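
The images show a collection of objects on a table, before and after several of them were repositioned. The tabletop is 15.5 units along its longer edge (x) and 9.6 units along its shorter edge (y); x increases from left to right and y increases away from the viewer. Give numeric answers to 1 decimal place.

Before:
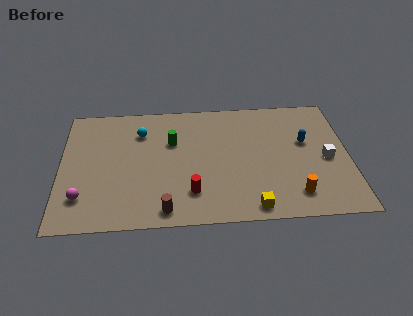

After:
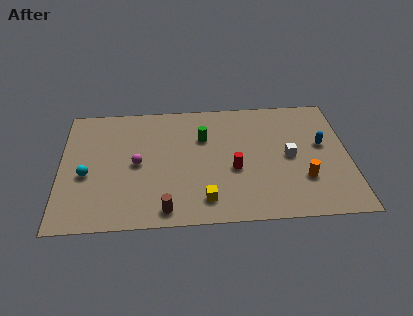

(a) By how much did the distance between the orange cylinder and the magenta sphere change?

-2.2

Before: roughly 11.3 units apart; after: 9.1. That's 2.2 units closer together.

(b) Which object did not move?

the brown cylinder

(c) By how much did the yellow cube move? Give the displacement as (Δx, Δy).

(-2.5, 0.7)

From the two frames, the yellow cube sits at roughly (10.2, 1.0) before and (7.7, 1.7) after.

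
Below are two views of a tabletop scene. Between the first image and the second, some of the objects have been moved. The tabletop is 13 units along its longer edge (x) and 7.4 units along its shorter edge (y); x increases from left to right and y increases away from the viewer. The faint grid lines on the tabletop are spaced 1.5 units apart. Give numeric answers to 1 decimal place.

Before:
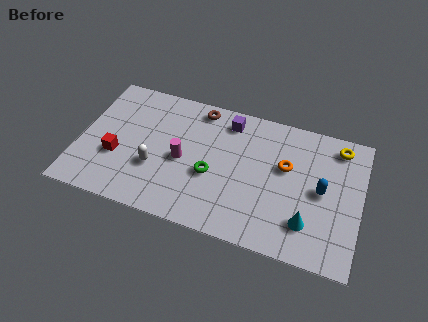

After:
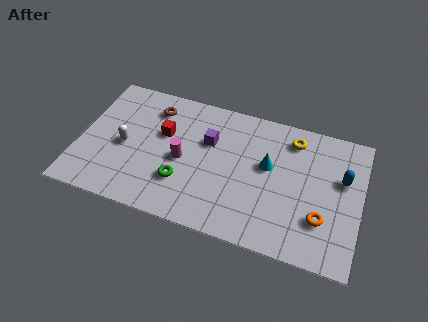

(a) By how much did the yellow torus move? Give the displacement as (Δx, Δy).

(-2.1, -0.2)

The yellow torus started near (11.8, 6.3) and ended near (9.7, 6.1).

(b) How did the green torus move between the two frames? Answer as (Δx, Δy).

(-1.3, -0.8)

The green torus started near (6.2, 3.0) and ended near (4.9, 2.2).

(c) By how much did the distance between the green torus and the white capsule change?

+0.4

Before: roughly 2.6 units apart; after: 3.0. That's 0.4 units further apart.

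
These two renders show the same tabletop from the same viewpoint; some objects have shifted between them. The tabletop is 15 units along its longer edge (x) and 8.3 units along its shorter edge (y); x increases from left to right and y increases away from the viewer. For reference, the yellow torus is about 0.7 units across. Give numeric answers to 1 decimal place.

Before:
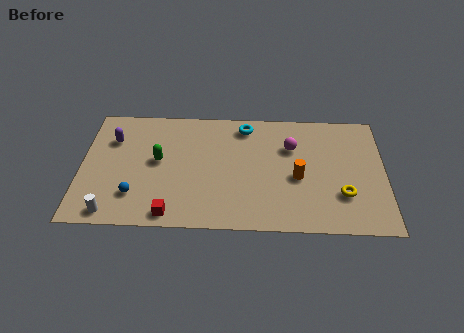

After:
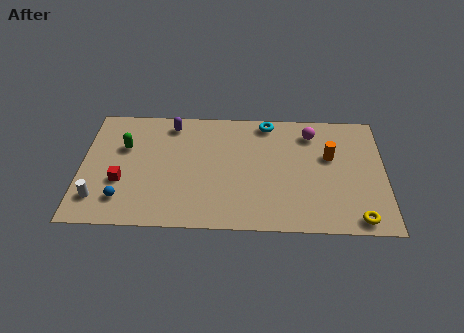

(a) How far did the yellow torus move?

1.7

The yellow torus moved from about (12.9, 2.5) to (13.6, 0.9), a distance of √(0.7² + 1.6²) ≈ 1.7.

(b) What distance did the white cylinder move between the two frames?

1.1

The white cylinder moved from about (1.6, 0.9) to (0.9, 1.8), a distance of √(0.7² + 0.9²) ≈ 1.1.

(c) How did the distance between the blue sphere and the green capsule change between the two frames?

+1.0

They were about 2.6 units apart before and 3.6 after — 1.0 units further apart.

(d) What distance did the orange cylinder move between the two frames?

2.2

The orange cylinder moved from about (10.7, 3.6) to (12.3, 5.1), a distance of √(1.6² + 1.5²) ≈ 2.2.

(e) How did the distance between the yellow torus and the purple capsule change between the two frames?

-0.8

The distance was about 11.9 in the first image and 11.1 in the second, so they moved 0.8 units closer together.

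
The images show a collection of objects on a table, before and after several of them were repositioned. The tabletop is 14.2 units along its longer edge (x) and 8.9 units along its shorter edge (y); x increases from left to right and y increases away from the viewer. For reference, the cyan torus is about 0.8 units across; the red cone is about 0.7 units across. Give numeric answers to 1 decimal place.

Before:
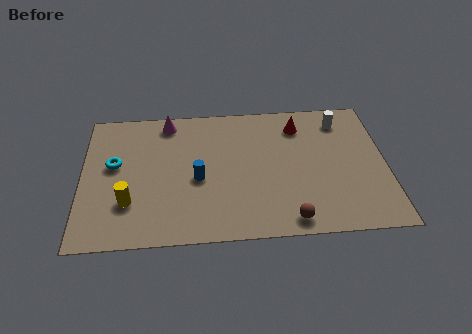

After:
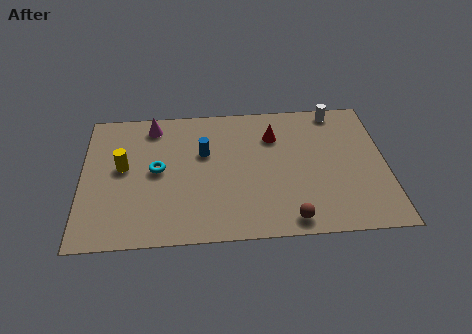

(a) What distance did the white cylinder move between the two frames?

0.7

The white cylinder moved from about (12.2, 7.3) to (12.0, 8.0), a distance of √(0.2² + 0.7²) ≈ 0.7.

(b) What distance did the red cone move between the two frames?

1.3

From (10.2, 7.1) to (9.0, 6.5), the red cone covered √(1.2² + 0.6²) ≈ 1.3 units.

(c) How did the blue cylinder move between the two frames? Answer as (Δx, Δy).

(0.3, 1.7)

The blue cylinder was at about (5.4, 3.9) and moved to about (5.7, 5.6).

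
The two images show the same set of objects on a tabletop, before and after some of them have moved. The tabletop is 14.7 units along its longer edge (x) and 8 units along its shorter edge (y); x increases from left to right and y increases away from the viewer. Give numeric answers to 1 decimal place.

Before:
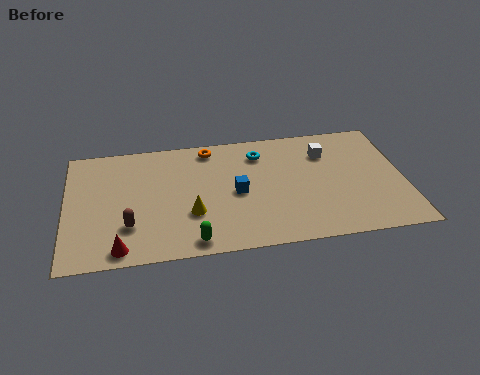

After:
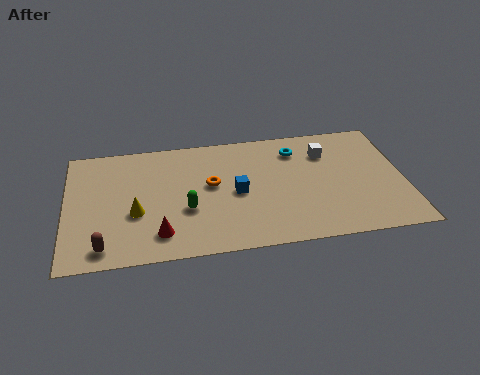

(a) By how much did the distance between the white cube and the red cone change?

-1.8

Before: roughly 10.4 units apart; after: 8.6. That's 1.8 units closer together.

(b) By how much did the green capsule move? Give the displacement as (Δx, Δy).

(-0.2, 2.1)

The green capsule started near (5.4, 0.9) and ended near (5.2, 3.0).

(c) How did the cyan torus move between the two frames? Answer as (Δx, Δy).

(1.6, 0.0)

The cyan torus was at about (8.5, 6.3) and moved to about (10.1, 6.3).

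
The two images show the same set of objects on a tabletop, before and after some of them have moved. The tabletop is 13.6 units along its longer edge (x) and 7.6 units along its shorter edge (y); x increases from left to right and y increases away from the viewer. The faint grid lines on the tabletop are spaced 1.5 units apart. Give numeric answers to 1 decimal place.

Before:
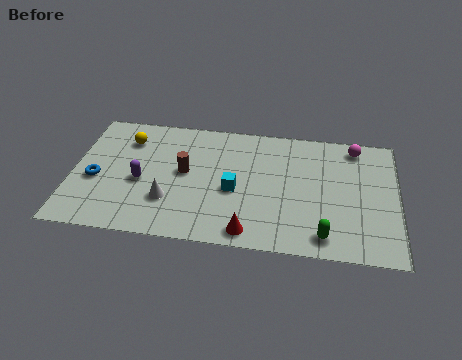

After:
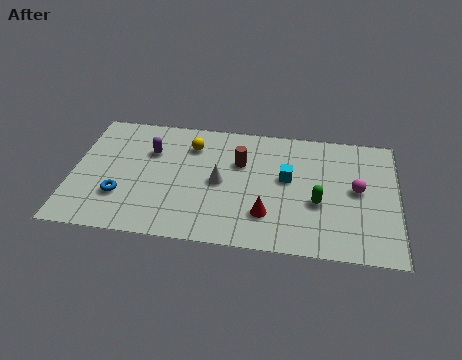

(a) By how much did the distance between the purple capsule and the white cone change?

+1.8

Before: roughly 1.6 units apart; after: 3.4. That's 1.8 units further apart.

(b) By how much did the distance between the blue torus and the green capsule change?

-1.6

Before: roughly 9.8 units apart; after: 8.2. That's 1.6 units closer together.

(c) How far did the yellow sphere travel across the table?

2.7

From (2.2, 5.8) to (4.9, 5.8), the yellow sphere covered √(2.7² + 0.0²) ≈ 2.7 units.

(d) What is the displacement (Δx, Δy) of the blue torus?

(1.1, -0.9)

The blue torus was at about (1.0, 3.2) and moved to about (2.1, 2.3).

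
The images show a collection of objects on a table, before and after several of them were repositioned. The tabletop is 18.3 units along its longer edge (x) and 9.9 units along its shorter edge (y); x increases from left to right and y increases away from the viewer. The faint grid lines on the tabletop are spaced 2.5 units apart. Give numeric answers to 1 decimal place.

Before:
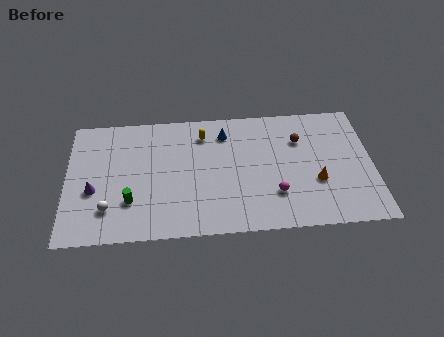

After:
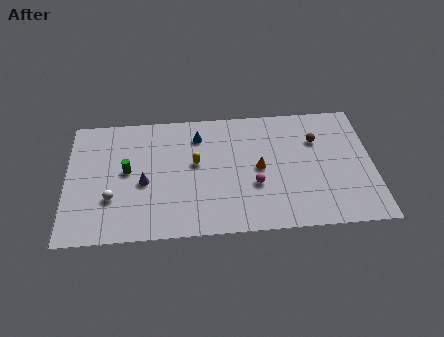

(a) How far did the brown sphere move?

1.0

From (14.0, 7.0) to (15.0, 6.9), the brown sphere covered √(1.0² + 0.1²) ≈ 1.0 units.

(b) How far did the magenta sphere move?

1.4

From (12.4, 2.8) to (11.2, 3.6), the magenta sphere covered √(1.2² + 0.8²) ≈ 1.4 units.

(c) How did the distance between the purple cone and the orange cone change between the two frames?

-6.4

The distance was about 13.3 in the first image and 6.9 in the second, so they moved 6.4 units closer together.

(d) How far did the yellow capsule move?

2.4

The yellow capsule was near (8.2, 7.9) before and (7.7, 5.6) after, so it travelled √(0.5² + 2.3²) ≈ 2.4 units.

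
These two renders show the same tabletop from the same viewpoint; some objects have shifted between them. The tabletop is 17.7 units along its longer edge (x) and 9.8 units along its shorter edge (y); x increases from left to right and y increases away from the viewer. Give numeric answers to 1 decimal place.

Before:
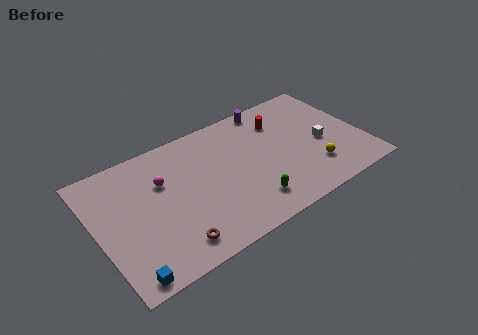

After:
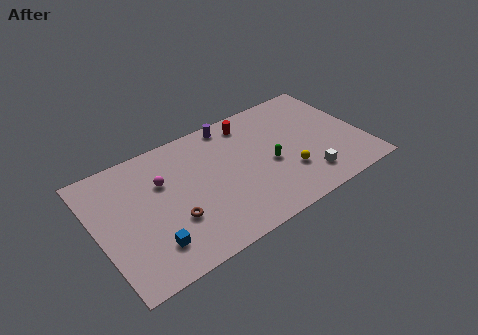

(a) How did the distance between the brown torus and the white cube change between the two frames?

-2.0

The distance was about 10.9 in the first image and 8.9 in the second, so they moved 2.0 units closer together.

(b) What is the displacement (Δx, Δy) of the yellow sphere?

(-1.7, 0.5)

The yellow sphere started near (14.1, 2.5) and ended near (12.4, 3.0).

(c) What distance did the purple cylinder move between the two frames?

2.7

From (12.2, 8.9) to (9.5, 8.8), the purple cylinder covered √(2.7² + 0.1²) ≈ 2.7 units.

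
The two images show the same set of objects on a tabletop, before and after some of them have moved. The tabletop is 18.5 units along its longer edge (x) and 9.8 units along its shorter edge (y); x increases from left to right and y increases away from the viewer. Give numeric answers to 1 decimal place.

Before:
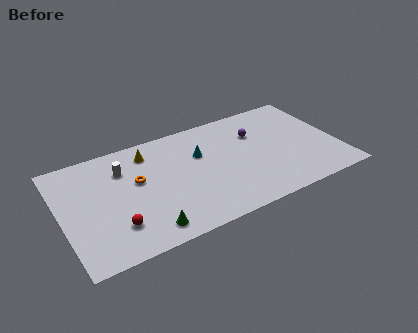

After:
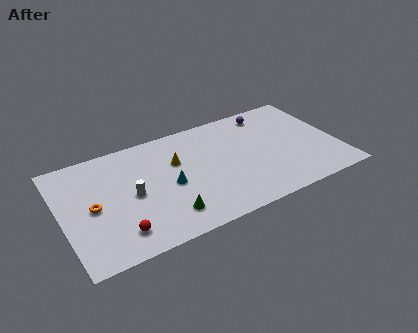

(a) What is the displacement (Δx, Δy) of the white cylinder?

(0.3, -2.5)

The white cylinder was at about (4.3, 7.2) and moved to about (4.6, 4.7).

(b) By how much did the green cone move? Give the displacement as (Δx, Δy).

(1.4, 0.6)

The green cone started near (5.2, 1.4) and ended near (6.6, 2.0).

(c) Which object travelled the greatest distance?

the orange torus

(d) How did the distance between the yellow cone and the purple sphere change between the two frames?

-0.4

The distance was about 7.3 in the first image and 6.9 in the second, so they moved 0.4 units closer together.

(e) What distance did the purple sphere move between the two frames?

1.9

The purple sphere was near (13.3, 6.8) before and (14.4, 8.4) after, so it travelled √(1.1² + 1.6²) ≈ 1.9 units.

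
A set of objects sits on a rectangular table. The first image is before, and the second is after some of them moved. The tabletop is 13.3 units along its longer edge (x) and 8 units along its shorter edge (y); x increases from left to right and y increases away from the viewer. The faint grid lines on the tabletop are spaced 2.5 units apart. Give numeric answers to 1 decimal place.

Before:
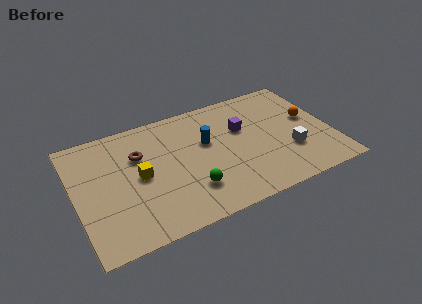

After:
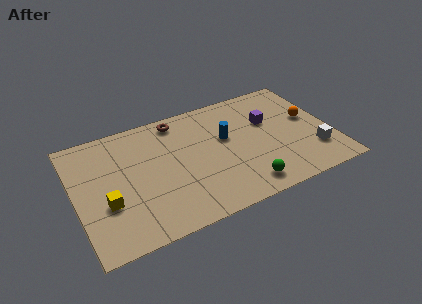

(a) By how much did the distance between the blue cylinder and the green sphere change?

+0.6

They were about 3.0 units apart before and 3.6 after — 0.6 units further apart.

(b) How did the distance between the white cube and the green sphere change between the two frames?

-1.4

Before: roughly 5.3 units apart; after: 3.9. That's 1.4 units closer together.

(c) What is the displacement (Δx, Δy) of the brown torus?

(2.2, 1.6)

The brown torus was at about (3.4, 5.4) and moved to about (5.6, 7.0).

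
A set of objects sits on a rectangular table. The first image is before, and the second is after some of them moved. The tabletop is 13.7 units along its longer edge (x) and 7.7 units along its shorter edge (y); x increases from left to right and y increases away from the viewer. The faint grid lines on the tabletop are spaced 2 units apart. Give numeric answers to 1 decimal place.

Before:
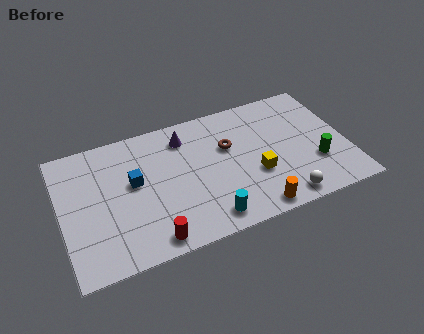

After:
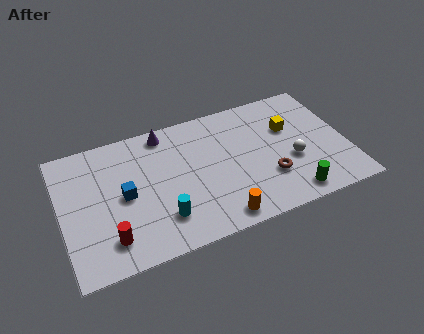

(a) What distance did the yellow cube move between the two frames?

2.9

The yellow cube moved from about (9.2, 2.8) to (11.1, 5.0), a distance of √(1.9² + 2.2²) ≈ 2.9.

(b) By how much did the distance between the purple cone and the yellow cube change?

+1.6

They were about 4.6 units apart before and 6.2 after — 1.6 units further apart.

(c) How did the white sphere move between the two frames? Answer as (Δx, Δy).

(0.7, 2.1)

From the two frames, the white sphere sits at roughly (10.3, 0.9) before and (11.0, 3.0) after.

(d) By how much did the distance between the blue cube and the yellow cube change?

+2.3

They were about 5.9 units apart before and 8.2 after — 2.3 units further apart.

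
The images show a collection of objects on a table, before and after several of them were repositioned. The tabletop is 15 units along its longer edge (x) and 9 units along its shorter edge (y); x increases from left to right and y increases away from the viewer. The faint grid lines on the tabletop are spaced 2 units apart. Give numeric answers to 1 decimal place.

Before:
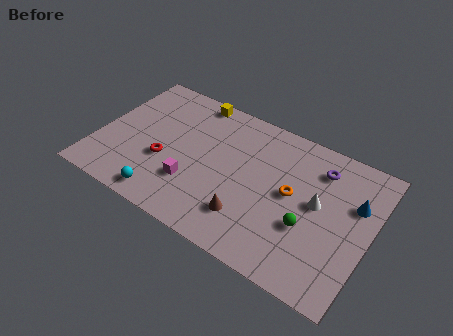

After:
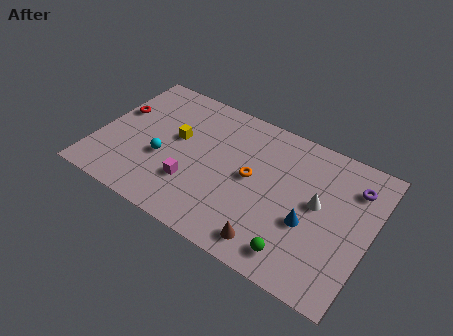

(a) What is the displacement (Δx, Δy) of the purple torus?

(1.9, -0.2)

From the two frames, the purple torus sits at roughly (11.9, 7.1) before and (13.8, 6.9) after.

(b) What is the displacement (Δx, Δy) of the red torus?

(-3.0, 2.1)

The red torus was at about (3.8, 3.4) and moved to about (0.8, 5.5).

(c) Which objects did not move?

the magenta cube and the white cone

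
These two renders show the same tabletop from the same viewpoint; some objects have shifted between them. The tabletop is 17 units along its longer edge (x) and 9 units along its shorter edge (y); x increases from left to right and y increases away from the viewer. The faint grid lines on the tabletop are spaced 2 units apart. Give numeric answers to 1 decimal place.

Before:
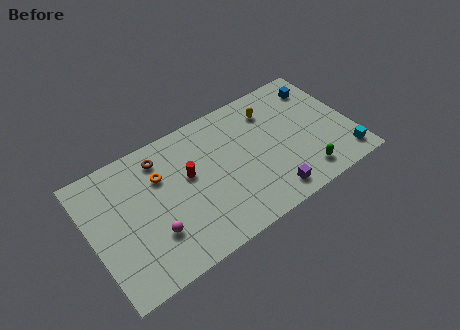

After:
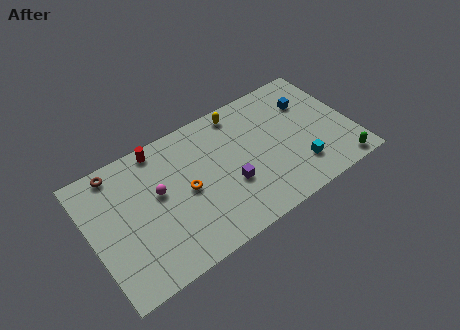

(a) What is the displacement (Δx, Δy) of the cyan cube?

(-2.9, 0.8)

From the two frames, the cyan cube sits at roughly (16.1, 1.4) before and (13.2, 2.2) after.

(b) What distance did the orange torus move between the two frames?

2.3

The orange torus was near (4.7, 6.2) before and (6.1, 4.4) after, so it travelled √(1.4² + 1.8²) ≈ 2.3 units.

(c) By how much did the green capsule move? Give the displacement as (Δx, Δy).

(2.3, -0.6)

From the two frames, the green capsule sits at roughly (13.4, 1.5) before and (15.7, 0.9) after.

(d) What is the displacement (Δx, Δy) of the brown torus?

(-2.8, 0.6)

The brown torus was at about (4.9, 7.4) and moved to about (2.1, 8.0).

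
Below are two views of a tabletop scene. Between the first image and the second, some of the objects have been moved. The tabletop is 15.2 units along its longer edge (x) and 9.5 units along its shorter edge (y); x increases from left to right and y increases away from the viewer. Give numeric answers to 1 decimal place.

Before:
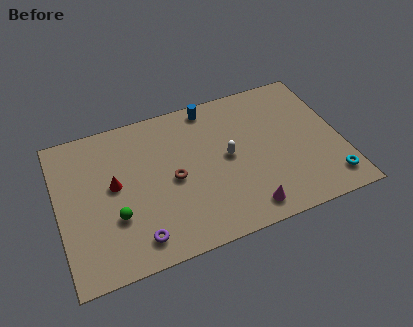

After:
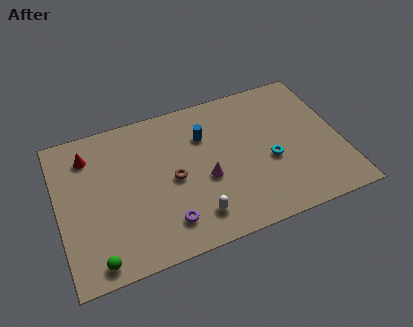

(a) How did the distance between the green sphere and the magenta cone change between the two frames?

-0.3

They were about 7.1 units apart before and 6.8 after — 0.3 units closer together.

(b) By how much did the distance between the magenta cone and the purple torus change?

-2.8

They were about 5.8 units apart before and 3.0 after — 2.8 units closer together.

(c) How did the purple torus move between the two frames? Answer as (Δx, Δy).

(1.6, 0.4)

From the two frames, the purple torus sits at roughly (3.9, 1.5) before and (5.5, 1.9) after.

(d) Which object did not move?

the brown torus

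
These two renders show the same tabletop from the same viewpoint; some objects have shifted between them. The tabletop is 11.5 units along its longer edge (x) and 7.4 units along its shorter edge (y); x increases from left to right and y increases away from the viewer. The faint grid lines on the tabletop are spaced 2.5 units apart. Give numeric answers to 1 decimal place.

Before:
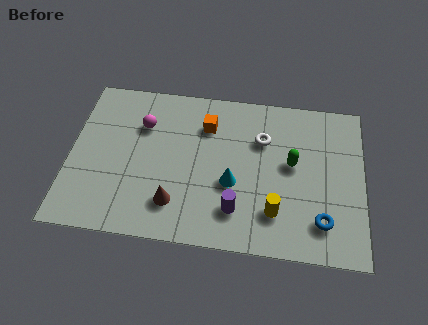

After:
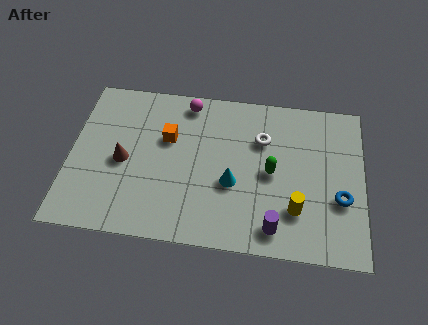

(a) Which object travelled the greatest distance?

the brown cone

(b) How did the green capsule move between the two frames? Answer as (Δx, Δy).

(-0.8, -0.5)

The green capsule started near (8.7, 4.1) and ended near (7.9, 3.6).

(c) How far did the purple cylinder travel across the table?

1.6

From (6.6, 1.7) to (8.1, 1.1), the purple cylinder covered √(1.5² + 0.6²) ≈ 1.6 units.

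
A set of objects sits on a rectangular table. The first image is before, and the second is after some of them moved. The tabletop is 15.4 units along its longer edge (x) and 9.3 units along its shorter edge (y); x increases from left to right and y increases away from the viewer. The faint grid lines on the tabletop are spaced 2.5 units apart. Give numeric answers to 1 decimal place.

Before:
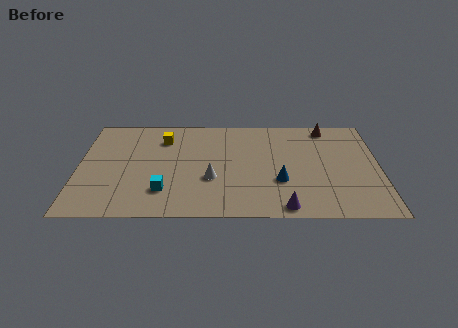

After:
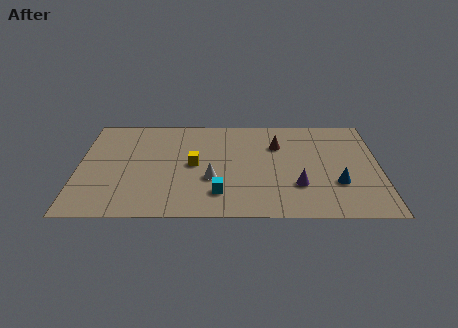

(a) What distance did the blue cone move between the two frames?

2.9

From (10.3, 3.2) to (13.2, 3.0), the blue cone covered √(2.9² + 0.2²) ≈ 2.9 units.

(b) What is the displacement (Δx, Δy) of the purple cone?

(0.7, 1.9)

The purple cone started near (10.5, 0.9) and ended near (11.2, 2.8).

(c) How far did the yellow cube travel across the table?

2.9

From (4.3, 7.1) to (5.9, 4.7), the yellow cube covered √(1.6² + 2.4²) ≈ 2.9 units.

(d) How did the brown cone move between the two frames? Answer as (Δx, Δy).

(-2.6, -1.7)

The brown cone was at about (12.8, 8.2) and moved to about (10.2, 6.5).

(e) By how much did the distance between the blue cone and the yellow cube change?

+0.3

They were about 7.2 units apart before and 7.5 after — 0.3 units further apart.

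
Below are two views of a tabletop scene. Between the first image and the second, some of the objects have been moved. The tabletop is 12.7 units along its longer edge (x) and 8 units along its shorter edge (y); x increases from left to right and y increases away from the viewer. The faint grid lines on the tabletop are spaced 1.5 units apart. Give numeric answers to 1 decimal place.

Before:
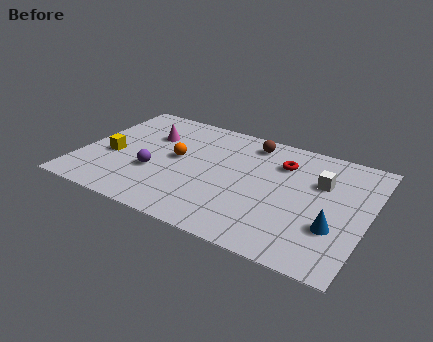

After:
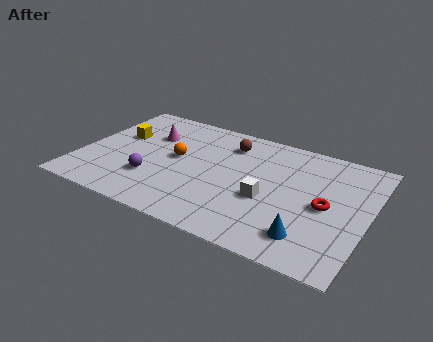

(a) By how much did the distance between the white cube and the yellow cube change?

-2.2

Before: roughly 9.3 units apart; after: 7.1. That's 2.2 units closer together.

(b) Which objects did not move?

the magenta cone and the orange sphere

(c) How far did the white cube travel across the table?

3.0

From (10.5, 5.3) to (8.4, 3.2), the white cube covered √(2.1² + 2.1²) ≈ 3.0 units.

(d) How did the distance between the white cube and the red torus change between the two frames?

+0.7

They were about 1.9 units apart before and 2.6 after — 0.7 units further apart.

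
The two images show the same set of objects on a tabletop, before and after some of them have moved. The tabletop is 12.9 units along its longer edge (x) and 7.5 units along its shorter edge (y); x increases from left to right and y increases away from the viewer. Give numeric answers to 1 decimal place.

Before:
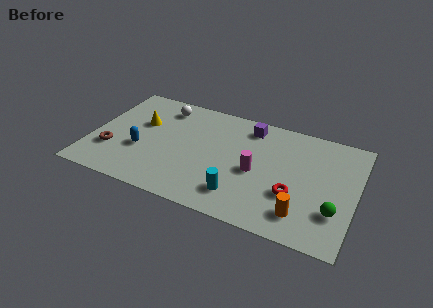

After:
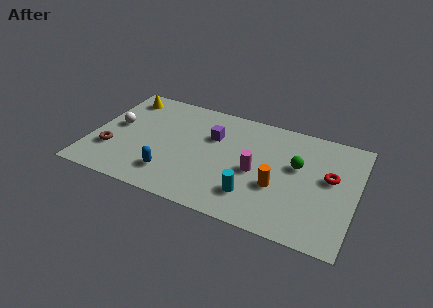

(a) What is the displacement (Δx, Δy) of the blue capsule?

(1.6, -1.1)

The blue capsule started near (2.5, 2.8) and ended near (4.1, 1.7).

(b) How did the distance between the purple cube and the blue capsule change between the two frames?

-2.4

They were about 6.1 units apart before and 3.7 after — 2.4 units closer together.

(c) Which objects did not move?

the magenta cylinder and the brown torus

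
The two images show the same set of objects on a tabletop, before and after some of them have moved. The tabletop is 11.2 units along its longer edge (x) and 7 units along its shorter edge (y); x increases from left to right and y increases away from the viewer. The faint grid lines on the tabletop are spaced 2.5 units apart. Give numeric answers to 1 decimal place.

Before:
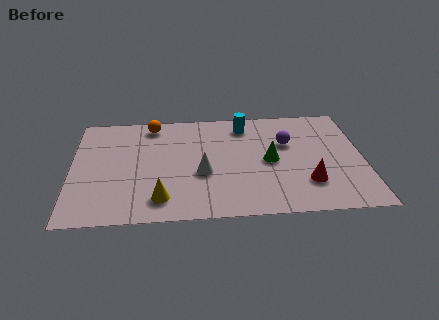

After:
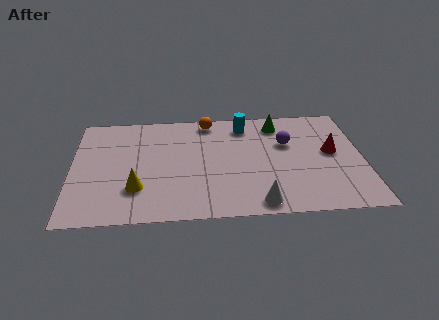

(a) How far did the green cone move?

2.4

The green cone moved from about (7.6, 3.4) to (8.0, 5.8), a distance of √(0.4² + 2.4²) ≈ 2.4.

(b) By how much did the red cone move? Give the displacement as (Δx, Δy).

(1.0, 1.9)

The red cone was at about (9.0, 1.9) and moved to about (10.0, 3.8).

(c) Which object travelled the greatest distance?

the white cone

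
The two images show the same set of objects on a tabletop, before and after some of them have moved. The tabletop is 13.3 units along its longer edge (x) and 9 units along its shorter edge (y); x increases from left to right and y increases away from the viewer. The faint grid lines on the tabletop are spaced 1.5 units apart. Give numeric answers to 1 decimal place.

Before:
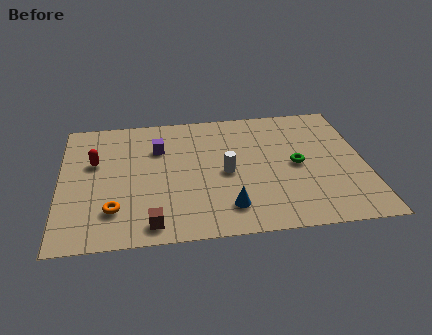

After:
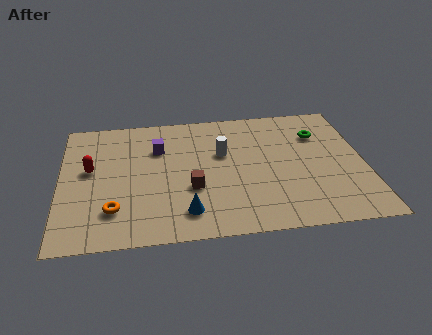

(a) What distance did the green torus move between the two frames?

2.4

The green torus moved from about (10.3, 4.4) to (11.4, 6.5), a distance of √(1.1² + 2.1²) ≈ 2.4.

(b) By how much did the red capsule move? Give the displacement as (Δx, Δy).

(-0.2, -0.5)

From the two frames, the red capsule sits at roughly (1.5, 5.6) before and (1.3, 5.1) after.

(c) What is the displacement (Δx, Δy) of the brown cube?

(1.8, 2.2)

From the two frames, the brown cube sits at roughly (3.9, 1.1) before and (5.7, 3.3) after.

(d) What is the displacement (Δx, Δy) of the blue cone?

(-1.8, -0.1)

From the two frames, the blue cone sits at roughly (7.2, 1.8) before and (5.4, 1.7) after.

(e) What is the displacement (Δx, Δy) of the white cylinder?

(-0.1, 1.4)

From the two frames, the white cylinder sits at roughly (7.2, 4.2) before and (7.1, 5.6) after.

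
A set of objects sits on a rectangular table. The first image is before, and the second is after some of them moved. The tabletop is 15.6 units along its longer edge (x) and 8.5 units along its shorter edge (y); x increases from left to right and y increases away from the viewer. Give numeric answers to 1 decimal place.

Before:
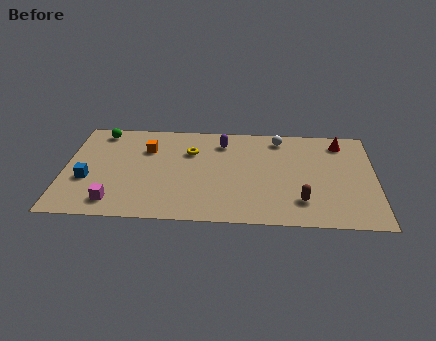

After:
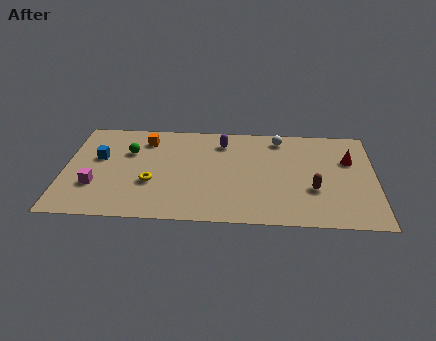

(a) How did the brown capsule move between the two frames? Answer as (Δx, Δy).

(0.6, 1.0)

The brown capsule started near (11.9, 2.0) and ended near (12.5, 3.0).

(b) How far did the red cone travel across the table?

1.6

The red cone was near (13.9, 7.1) before and (14.3, 5.6) after, so it travelled √(0.4² + 1.5²) ≈ 1.6 units.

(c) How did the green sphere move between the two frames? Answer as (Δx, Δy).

(1.5, -1.7)

From the two frames, the green sphere sits at roughly (1.7, 7.4) before and (3.2, 5.7) after.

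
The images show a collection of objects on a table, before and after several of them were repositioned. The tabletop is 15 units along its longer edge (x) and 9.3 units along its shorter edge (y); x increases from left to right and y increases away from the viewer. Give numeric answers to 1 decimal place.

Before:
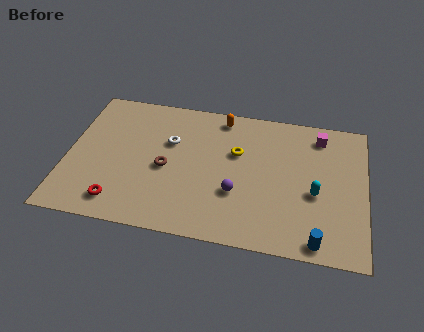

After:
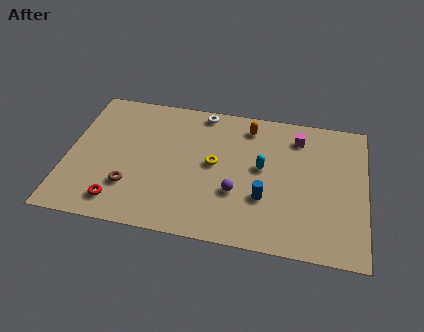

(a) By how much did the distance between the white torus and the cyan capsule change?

-3.1

Before: roughly 7.7 units apart; after: 4.6. That's 3.1 units closer together.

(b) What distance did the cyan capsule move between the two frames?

3.0

From (12.5, 3.9) to (9.8, 5.1), the cyan capsule covered √(2.7² + 1.2²) ≈ 3.0 units.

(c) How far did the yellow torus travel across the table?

1.5

The yellow torus moved from about (8.5, 5.9) to (7.4, 4.9), a distance of √(1.1² + 1.0²) ≈ 1.5.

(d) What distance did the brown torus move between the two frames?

2.3

The brown torus moved from about (5.0, 4.2) to (3.3, 2.6), a distance of √(1.7² + 1.6²) ≈ 2.3.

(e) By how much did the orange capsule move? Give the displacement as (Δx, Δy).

(1.4, -0.4)

The orange capsule started near (7.6, 8.2) and ended near (9.0, 7.8).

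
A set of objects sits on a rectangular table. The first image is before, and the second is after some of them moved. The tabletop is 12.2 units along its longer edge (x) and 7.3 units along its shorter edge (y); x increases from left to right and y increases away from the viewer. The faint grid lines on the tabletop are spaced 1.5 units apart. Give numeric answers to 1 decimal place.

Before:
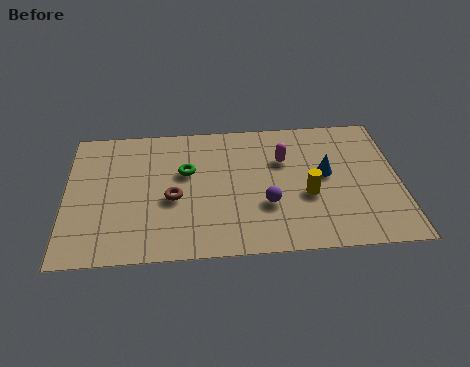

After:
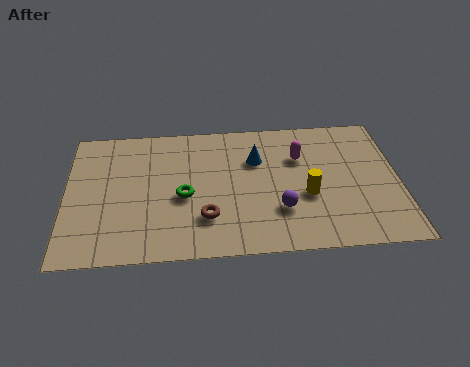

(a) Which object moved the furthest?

the blue cone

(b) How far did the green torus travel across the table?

1.3

The green torus was near (4.4, 4.5) before and (4.3, 3.2) after, so it travelled √(0.1² + 1.3²) ≈ 1.3 units.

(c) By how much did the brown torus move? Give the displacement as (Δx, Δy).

(1.2, -1.1)

The brown torus was at about (3.9, 3.1) and moved to about (5.1, 2.0).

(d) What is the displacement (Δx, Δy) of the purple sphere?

(0.5, -0.3)

The purple sphere was at about (7.3, 2.5) and moved to about (7.8, 2.2).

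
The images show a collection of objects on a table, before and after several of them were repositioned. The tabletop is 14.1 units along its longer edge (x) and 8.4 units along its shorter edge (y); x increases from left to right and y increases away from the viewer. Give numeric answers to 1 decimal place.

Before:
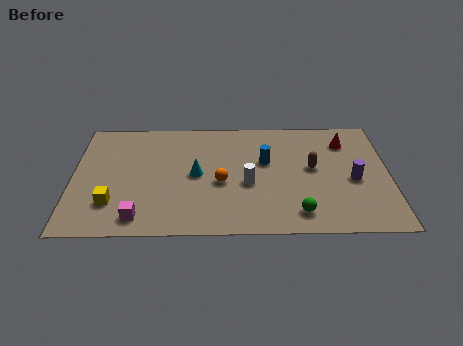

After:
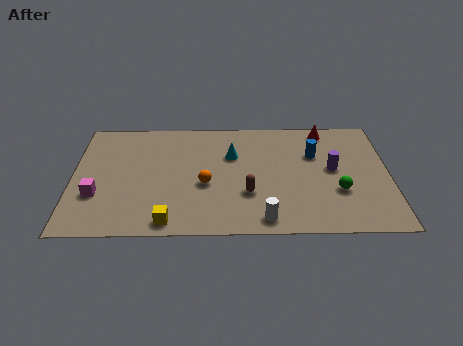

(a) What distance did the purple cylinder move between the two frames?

1.2

From (12.5, 3.7) to (11.6, 4.5), the purple cylinder covered √(0.9² + 0.8²) ≈ 1.2 units.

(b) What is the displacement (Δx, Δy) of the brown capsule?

(-2.9, -1.8)

From the two frames, the brown capsule sits at roughly (10.7, 4.6) before and (7.8, 2.8) after.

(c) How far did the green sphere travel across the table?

2.3

The green sphere moved from about (10.0, 1.4) to (11.8, 2.9), a distance of √(1.8² + 1.5²) ≈ 2.3.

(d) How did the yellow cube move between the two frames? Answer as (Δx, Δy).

(2.5, -1.3)

The yellow cube started near (1.8, 2.2) and ended near (4.3, 0.9).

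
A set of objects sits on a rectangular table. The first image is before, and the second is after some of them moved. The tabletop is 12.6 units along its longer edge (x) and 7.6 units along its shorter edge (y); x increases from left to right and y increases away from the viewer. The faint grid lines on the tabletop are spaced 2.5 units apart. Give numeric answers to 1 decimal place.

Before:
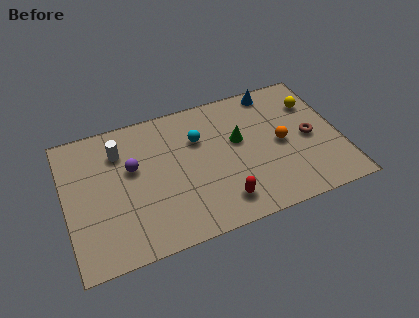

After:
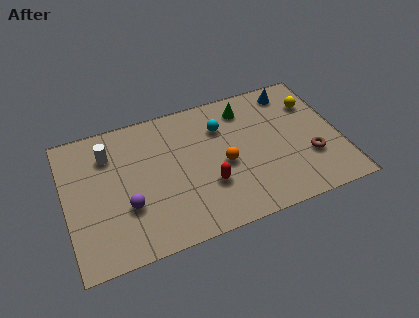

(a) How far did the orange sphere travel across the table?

2.7

The orange sphere moved from about (9.9, 3.7) to (7.2, 3.4), a distance of √(2.7² + 0.3²) ≈ 2.7.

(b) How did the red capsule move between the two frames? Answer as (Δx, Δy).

(-0.5, 1.1)

The red capsule started near (6.9, 1.4) and ended near (6.4, 2.5).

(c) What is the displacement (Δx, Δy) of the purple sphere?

(-0.4, -2.0)

The purple sphere was at about (3.1, 4.6) and moved to about (2.7, 2.6).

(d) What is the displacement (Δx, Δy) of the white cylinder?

(-0.5, 0.0)

From the two frames, the white cylinder sits at roughly (2.6, 5.7) before and (2.1, 5.7) after.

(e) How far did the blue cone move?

0.9

The blue cone moved from about (9.9, 6.8) to (10.7, 6.5), a distance of √(0.8² + 0.3²) ≈ 0.9.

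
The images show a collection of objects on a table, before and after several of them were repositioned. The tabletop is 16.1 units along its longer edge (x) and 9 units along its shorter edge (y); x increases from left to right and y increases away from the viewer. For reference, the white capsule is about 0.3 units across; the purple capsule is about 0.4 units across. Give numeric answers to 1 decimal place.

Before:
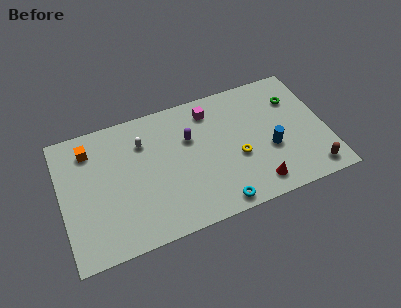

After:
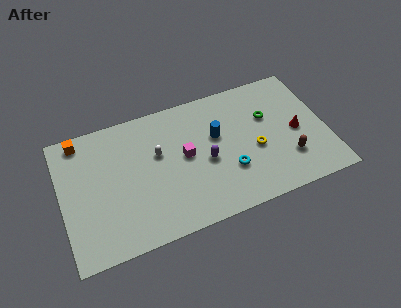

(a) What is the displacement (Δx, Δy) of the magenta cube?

(-1.8, -2.6)

The magenta cube was at about (9.3, 7.4) and moved to about (7.5, 4.8).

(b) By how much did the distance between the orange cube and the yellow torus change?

+1.7

They were about 9.4 units apart before and 11.1 after — 1.7 units further apart.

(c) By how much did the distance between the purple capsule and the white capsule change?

+0.3

They were about 2.9 units apart before and 3.2 after — 0.3 units further apart.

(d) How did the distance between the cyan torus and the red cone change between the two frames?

+2.0

The distance was about 2.5 in the first image and 4.5 in the second, so they moved 2.0 units further apart.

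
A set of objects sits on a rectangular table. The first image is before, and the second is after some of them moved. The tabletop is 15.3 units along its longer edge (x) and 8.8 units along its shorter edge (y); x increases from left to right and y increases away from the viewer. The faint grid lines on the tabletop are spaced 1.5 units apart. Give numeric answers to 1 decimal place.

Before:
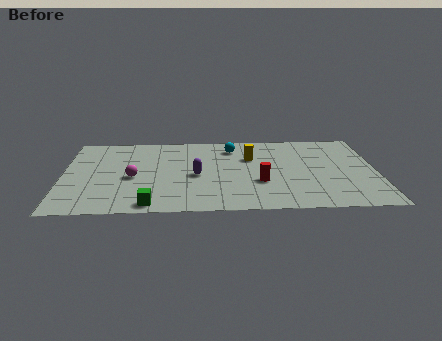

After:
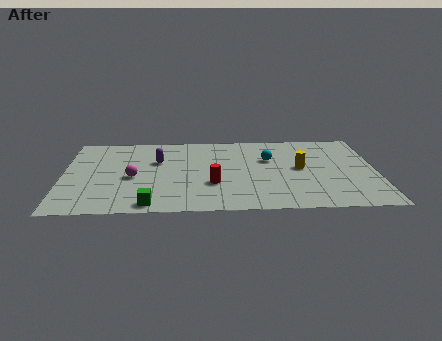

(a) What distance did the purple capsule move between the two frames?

2.5

From (6.5, 4.0) to (4.6, 5.7), the purple capsule covered √(1.9² + 1.7²) ≈ 2.5 units.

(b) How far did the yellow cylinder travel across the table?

2.7

The yellow cylinder was near (9.2, 5.9) before and (11.6, 4.6) after, so it travelled √(2.4² + 1.3²) ≈ 2.7 units.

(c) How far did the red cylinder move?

2.3

The red cylinder was near (9.6, 3.1) before and (7.3, 3.0) after, so it travelled √(2.3² + 0.1²) ≈ 2.3 units.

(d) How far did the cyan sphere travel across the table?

2.3

The cyan sphere moved from about (8.3, 7.1) to (10.1, 5.7), a distance of √(1.8² + 1.4²) ≈ 2.3.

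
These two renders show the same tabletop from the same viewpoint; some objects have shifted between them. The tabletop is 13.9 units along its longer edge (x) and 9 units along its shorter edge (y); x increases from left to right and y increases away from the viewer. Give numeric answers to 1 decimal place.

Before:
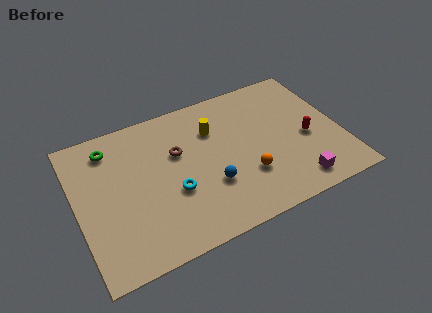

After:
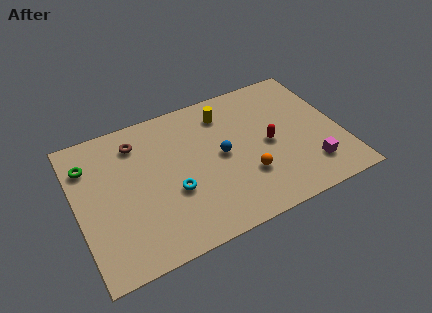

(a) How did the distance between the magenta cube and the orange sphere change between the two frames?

+0.6

Before: roughly 2.8 units apart; after: 3.4. That's 0.6 units further apart.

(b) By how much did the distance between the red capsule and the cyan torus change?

-1.9

The distance was about 7.2 in the first image and 5.3 in the second, so they moved 1.9 units closer together.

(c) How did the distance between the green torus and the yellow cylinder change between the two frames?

+1.8

They were about 5.5 units apart before and 7.3 after — 1.8 units further apart.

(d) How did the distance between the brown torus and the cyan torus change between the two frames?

+1.7

The distance was about 2.4 in the first image and 4.1 in the second, so they moved 1.7 units further apart.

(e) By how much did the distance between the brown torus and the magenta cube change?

+2.8

They were about 7.2 units apart before and 10.0 after — 2.8 units further apart.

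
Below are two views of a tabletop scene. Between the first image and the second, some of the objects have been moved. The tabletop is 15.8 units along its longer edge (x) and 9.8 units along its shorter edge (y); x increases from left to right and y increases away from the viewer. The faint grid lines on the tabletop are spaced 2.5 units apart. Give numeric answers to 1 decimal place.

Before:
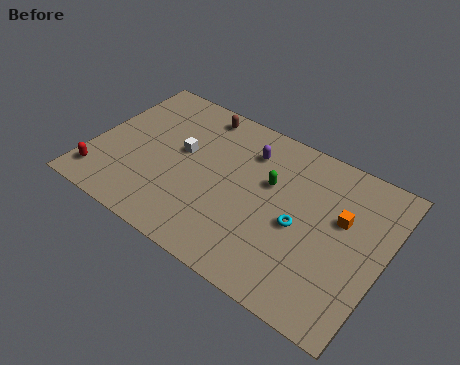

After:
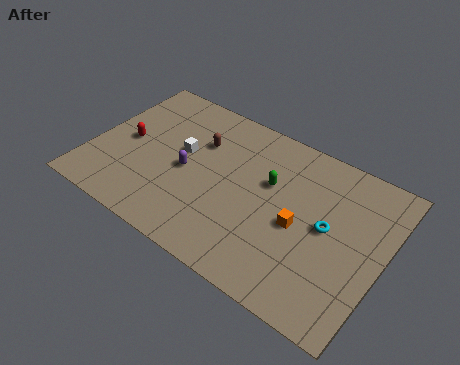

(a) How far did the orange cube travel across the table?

2.6

The orange cube was near (13.4, 6.0) before and (11.4, 4.4) after, so it travelled √(2.0² + 1.6²) ≈ 2.6 units.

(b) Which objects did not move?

the green capsule and the white cube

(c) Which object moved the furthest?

the purple capsule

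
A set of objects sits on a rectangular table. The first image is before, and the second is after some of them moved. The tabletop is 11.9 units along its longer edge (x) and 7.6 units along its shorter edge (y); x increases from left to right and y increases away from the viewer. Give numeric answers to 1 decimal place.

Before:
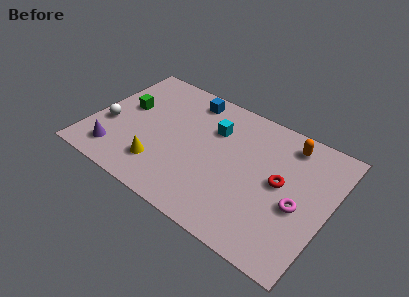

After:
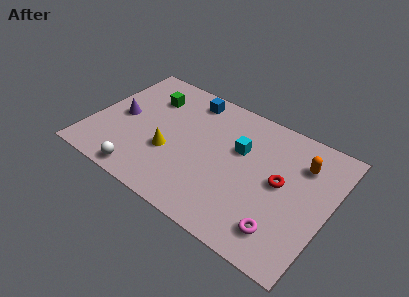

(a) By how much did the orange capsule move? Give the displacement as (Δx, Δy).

(0.8, -0.8)

The orange capsule started near (9.5, 6.4) and ended near (10.3, 5.6).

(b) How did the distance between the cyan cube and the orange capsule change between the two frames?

-0.7

The distance was about 3.8 in the first image and 3.1 in the second, so they moved 0.7 units closer together.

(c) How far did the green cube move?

1.6

The green cube was near (1.5, 4.4) before and (2.5, 5.6) after, so it travelled √(1.0² + 1.2²) ≈ 1.6 units.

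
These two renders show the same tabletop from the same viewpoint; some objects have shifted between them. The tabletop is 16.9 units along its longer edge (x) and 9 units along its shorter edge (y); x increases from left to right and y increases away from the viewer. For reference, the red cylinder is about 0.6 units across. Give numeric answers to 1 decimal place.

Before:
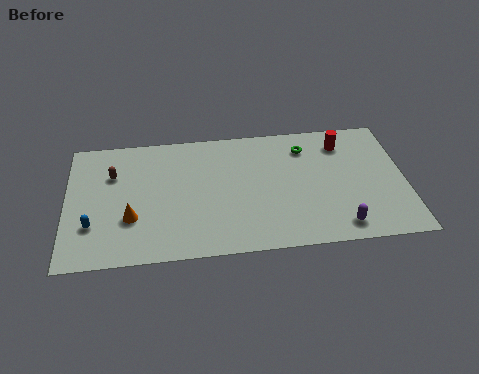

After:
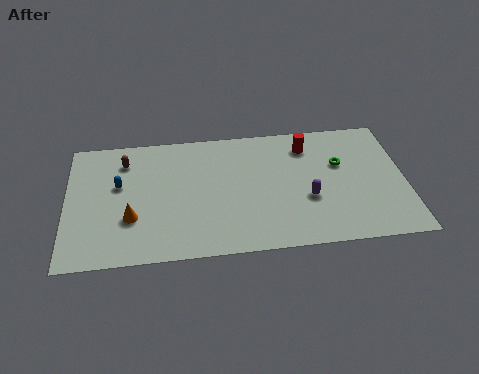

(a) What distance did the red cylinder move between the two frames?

1.8

The red cylinder moved from about (13.9, 7.2) to (12.1, 7.2), a distance of √(1.8² + 0.0²) ≈ 1.8.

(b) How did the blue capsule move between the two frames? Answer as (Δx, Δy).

(1.3, 2.7)

From the two frames, the blue capsule sits at roughly (1.3, 2.7) before and (2.6, 5.4) after.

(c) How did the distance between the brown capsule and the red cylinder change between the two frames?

-2.4

Before: roughly 11.6 units apart; after: 9.2. That's 2.4 units closer together.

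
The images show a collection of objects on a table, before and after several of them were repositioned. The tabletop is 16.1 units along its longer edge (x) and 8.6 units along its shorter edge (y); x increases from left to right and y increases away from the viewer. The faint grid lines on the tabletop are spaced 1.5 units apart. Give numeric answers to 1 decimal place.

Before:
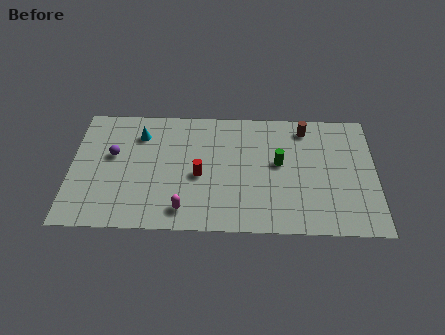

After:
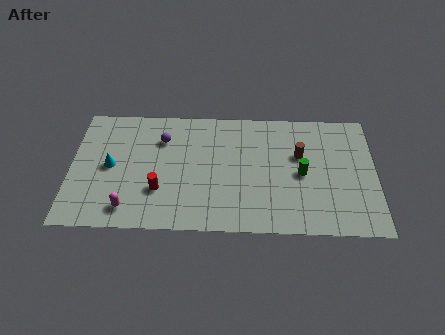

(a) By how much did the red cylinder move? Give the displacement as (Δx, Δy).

(-2.1, -1.1)

From the two frames, the red cylinder sits at roughly (6.8, 3.8) before and (4.7, 2.7) after.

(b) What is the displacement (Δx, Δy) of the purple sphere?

(2.6, 1.2)

From the two frames, the purple sphere sits at roughly (2.2, 5.1) before and (4.8, 6.3) after.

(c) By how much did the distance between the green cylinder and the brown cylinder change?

-1.6

Before: roughly 2.9 units apart; after: 1.3. That's 1.6 units closer together.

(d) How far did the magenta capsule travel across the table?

2.9

The magenta capsule moved from about (6.0, 1.4) to (3.1, 1.4), a distance of √(2.9² + 0.0²) ≈ 2.9.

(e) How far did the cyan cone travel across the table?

2.7

The cyan cone was near (3.6, 6.6) before and (2.1, 4.3) after, so it travelled √(1.5² + 2.3²) ≈ 2.7 units.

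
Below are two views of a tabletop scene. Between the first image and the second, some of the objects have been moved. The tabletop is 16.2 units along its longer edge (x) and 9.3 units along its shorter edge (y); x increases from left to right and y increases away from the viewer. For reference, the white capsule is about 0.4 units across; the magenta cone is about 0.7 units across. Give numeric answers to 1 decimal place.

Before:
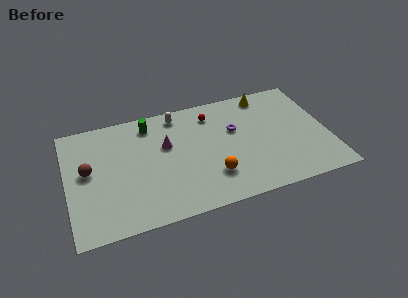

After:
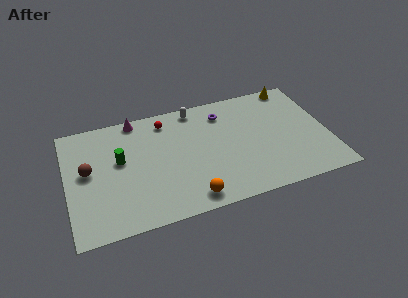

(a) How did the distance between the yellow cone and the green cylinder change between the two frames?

+4.2

They were about 7.4 units apart before and 11.6 after — 4.2 units further apart.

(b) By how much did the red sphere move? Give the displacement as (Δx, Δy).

(-2.9, 0.3)

The red sphere started near (9.2, 7.5) and ended near (6.3, 7.8).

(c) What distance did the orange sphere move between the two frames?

2.0

From (8.8, 2.5) to (7.3, 1.2), the orange sphere covered √(1.5² + 1.3²) ≈ 2.0 units.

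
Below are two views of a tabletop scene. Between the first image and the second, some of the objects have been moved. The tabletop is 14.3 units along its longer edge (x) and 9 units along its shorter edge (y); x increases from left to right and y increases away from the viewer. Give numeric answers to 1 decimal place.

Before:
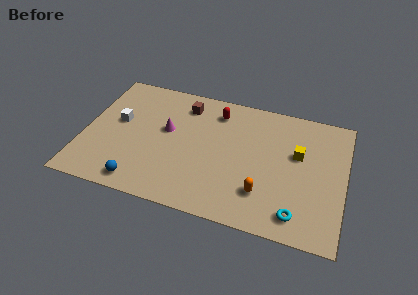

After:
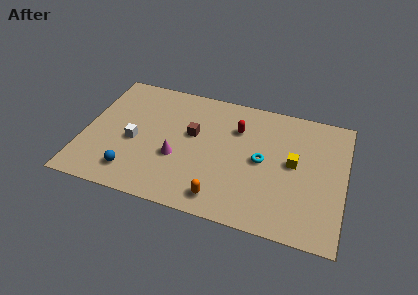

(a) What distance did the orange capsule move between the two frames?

2.4

The orange capsule was near (10.0, 2.3) before and (7.8, 1.3) after, so it travelled √(2.2² + 1.0²) ≈ 2.4 units.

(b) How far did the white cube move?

1.6

The white cube moved from about (1.8, 5.1) to (2.8, 3.9), a distance of √(1.0² + 1.2²) ≈ 1.6.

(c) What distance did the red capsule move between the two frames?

1.5

From (7.1, 7.3) to (8.3, 6.4), the red capsule covered √(1.2² + 0.9²) ≈ 1.5 units.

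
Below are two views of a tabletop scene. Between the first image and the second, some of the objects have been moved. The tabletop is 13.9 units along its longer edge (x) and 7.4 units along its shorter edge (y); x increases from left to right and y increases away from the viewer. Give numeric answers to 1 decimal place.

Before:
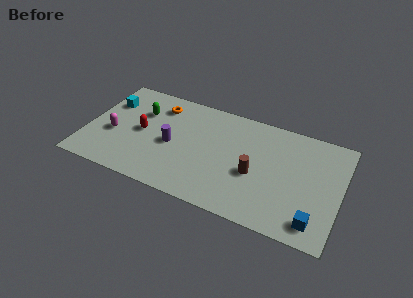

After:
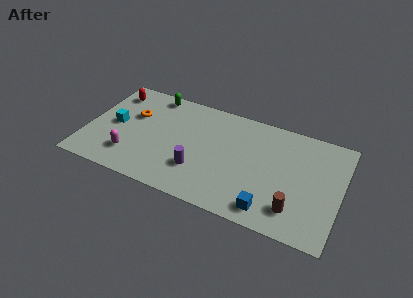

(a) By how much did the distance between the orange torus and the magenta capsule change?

-0.7

Before: roughly 3.6 units apart; after: 2.9. That's 0.7 units closer together.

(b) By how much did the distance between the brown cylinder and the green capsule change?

+2.9

They were about 6.8 units apart before and 9.7 after — 2.9 units further apart.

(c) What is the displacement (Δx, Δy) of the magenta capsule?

(1.1, -1.2)

The magenta capsule was at about (1.5, 3.0) and moved to about (2.6, 1.8).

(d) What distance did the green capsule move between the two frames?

1.6

The green capsule moved from about (2.8, 5.1) to (3.3, 6.6), a distance of √(0.5² + 1.5²) ≈ 1.6.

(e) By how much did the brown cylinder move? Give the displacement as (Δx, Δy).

(2.3, -1.5)

The brown cylinder started near (9.3, 3.1) and ended near (11.6, 1.6).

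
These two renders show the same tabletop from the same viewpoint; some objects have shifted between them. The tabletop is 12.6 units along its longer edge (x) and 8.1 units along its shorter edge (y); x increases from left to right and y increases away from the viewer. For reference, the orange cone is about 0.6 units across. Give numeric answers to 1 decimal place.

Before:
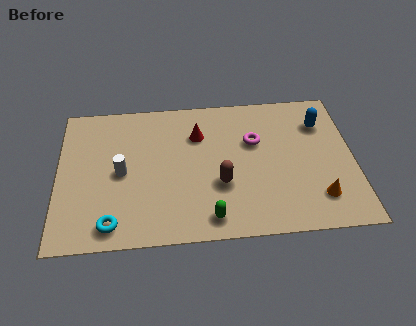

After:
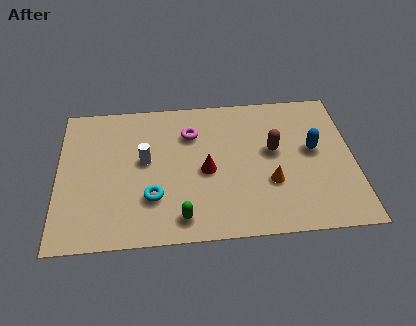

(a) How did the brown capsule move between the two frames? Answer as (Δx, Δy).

(2.3, 1.7)

From the two frames, the brown capsule sits at roughly (6.9, 2.9) before and (9.2, 4.6) after.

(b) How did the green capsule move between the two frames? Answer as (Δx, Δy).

(-1.2, 0.1)

The green capsule was at about (6.4, 1.1) and moved to about (5.2, 1.2).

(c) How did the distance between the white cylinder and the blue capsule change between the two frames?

-1.7

They were about 8.9 units apart before and 7.2 after — 1.7 units closer together.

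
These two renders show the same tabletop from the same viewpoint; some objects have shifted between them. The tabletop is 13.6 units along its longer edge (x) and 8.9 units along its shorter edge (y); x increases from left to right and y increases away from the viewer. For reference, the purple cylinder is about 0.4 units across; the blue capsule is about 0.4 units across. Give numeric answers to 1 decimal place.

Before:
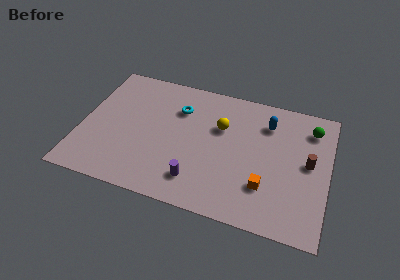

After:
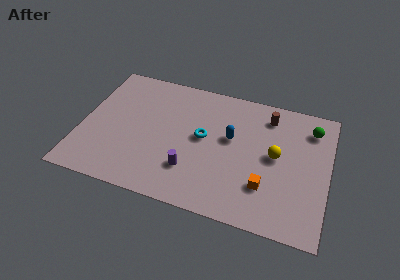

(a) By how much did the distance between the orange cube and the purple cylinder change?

+0.3

They were about 3.8 units apart before and 4.1 after — 0.3 units further apart.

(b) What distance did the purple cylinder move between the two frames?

0.7

The purple cylinder was near (6.6, 1.8) before and (6.2, 2.4) after, so it travelled √(0.4² + 0.6²) ≈ 0.7 units.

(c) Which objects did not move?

the green sphere and the orange cube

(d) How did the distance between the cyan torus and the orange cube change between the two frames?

-2.1

Before: roughly 6.4 units apart; after: 4.3. That's 2.1 units closer together.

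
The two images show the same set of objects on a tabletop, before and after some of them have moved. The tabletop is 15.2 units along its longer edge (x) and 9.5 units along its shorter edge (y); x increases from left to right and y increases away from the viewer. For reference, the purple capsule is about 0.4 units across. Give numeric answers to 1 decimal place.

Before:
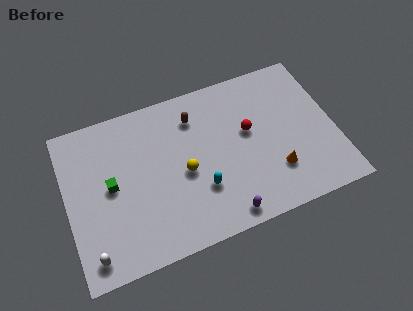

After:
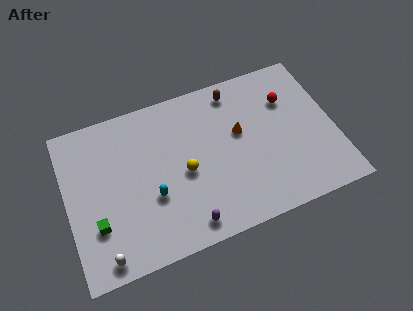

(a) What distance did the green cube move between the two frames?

2.2

The green cube moved from about (2.5, 4.9) to (1.5, 2.9), a distance of √(1.0² + 2.0²) ≈ 2.2.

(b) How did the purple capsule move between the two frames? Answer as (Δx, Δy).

(-2.1, 0.2)

The purple capsule started near (8.5, 1.0) and ended near (6.4, 1.2).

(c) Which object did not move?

the yellow sphere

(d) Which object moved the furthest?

the orange cone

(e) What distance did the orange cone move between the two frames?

3.4

The orange cone moved from about (11.6, 2.6) to (9.9, 5.6), a distance of √(1.7² + 3.0²) ≈ 3.4.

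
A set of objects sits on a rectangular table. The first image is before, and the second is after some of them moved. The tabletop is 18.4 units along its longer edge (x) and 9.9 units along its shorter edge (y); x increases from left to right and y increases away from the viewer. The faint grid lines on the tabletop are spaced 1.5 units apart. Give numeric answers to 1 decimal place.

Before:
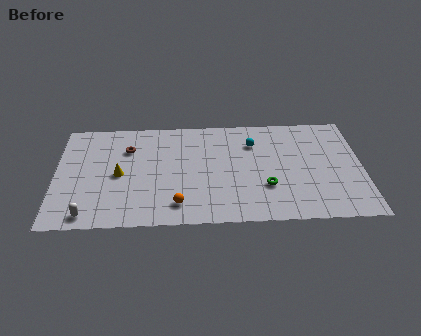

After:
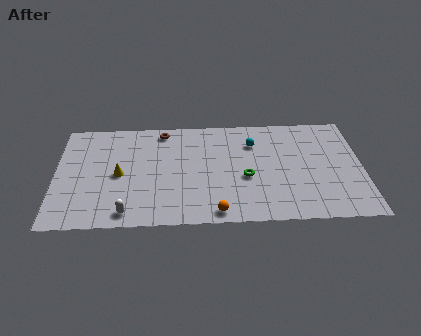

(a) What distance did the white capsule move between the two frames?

2.3

From (2.0, 1.1) to (4.3, 1.2), the white capsule covered √(2.3² + 0.1²) ≈ 2.3 units.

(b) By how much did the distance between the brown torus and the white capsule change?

+1.4

They were about 6.4 units apart before and 7.8 after — 1.4 units further apart.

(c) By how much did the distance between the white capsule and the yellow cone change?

-0.5

The distance was about 4.0 in the first image and 3.5 in the second, so they moved 0.5 units closer together.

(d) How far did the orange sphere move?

2.4

The orange sphere was near (7.3, 1.8) before and (9.6, 1.0) after, so it travelled √(2.3² + 0.8²) ≈ 2.4 units.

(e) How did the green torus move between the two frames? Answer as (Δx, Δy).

(-1.2, 0.9)

The green torus started near (12.6, 3.2) and ended near (11.4, 4.1).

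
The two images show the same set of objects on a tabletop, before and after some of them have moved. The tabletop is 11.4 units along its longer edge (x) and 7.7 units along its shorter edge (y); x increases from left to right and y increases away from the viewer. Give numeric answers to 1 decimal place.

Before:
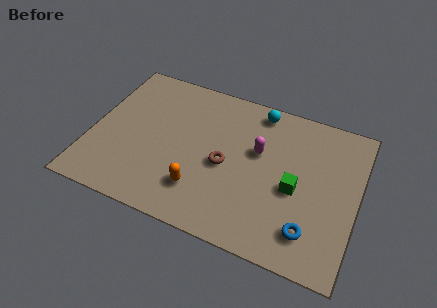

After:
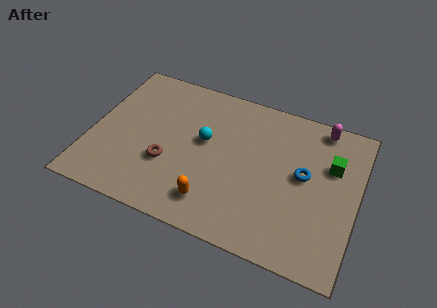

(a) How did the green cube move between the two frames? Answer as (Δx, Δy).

(1.4, 1.7)

From the two frames, the green cube sits at roughly (8.8, 3.4) before and (10.2, 5.1) after.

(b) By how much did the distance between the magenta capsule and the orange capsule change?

+3.2

The distance was about 3.6 in the first image and 6.8 in the second, so they moved 3.2 units further apart.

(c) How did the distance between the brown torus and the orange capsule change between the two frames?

+0.6

The distance was about 1.8 in the first image and 2.4 in the second, so they moved 0.6 units further apart.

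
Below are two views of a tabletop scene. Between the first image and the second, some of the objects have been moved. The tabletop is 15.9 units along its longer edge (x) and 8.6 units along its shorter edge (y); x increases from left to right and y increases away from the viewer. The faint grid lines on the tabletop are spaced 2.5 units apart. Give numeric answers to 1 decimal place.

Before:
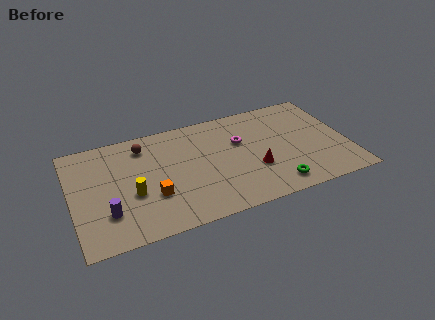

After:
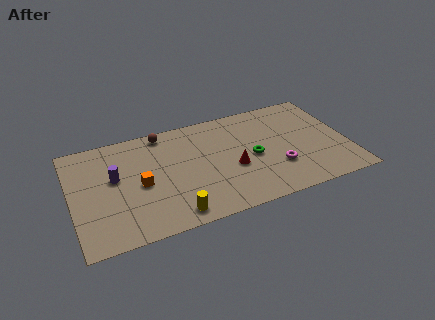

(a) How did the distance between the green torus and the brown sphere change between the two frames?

-3.0

Before: roughly 9.1 units apart; after: 6.1. That's 3.0 units closer together.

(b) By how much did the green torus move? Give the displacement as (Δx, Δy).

(-1.0, 2.7)

The green torus started near (11.4, 1.3) and ended near (10.4, 4.0).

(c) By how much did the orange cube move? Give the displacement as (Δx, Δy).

(-0.6, 1.1)

The orange cube was at about (4.5, 2.9) and moved to about (3.9, 4.0).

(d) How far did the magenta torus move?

3.4

The magenta torus was near (9.8, 5.5) before and (11.7, 2.7) after, so it travelled √(1.9² + 2.8²) ≈ 3.4 units.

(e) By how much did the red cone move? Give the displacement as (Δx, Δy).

(-1.2, 0.5)

The red cone was at about (10.4, 3.0) and moved to about (9.2, 3.5).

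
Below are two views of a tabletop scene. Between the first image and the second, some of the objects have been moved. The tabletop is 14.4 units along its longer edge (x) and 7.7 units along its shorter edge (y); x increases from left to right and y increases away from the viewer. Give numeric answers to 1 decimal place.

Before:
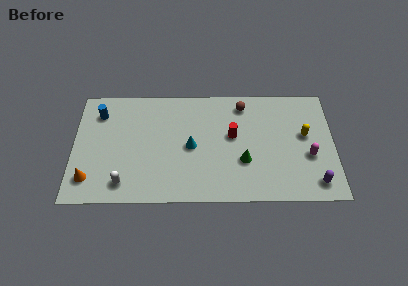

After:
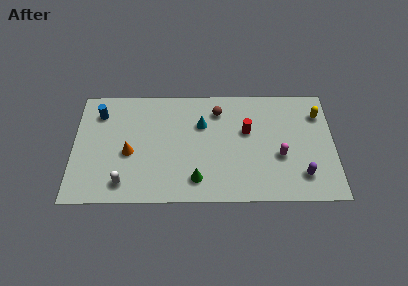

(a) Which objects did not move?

the blue cylinder and the white capsule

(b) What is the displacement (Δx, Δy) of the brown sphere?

(-1.4, -0.4)

From the two frames, the brown sphere sits at roughly (9.4, 6.5) before and (8.0, 6.1) after.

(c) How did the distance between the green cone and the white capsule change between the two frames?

-2.7

Before: roughly 6.7 units apart; after: 4.0. That's 2.7 units closer together.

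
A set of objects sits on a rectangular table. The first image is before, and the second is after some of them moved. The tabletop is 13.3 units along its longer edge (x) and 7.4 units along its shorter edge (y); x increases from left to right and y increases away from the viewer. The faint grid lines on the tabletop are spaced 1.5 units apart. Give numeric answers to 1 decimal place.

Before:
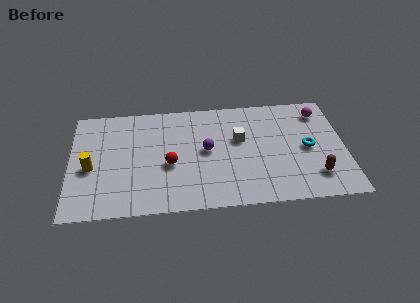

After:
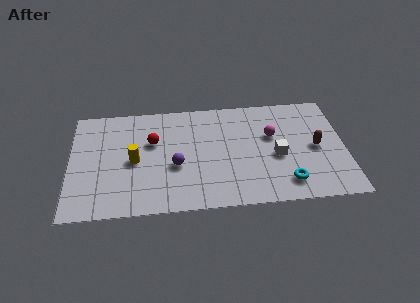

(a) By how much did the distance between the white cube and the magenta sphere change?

-2.9

The distance was about 4.3 in the first image and 1.4 in the second, so they moved 2.9 units closer together.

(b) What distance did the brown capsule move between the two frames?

1.9

The brown capsule was near (11.8, 1.7) before and (11.9, 3.6) after, so it travelled √(0.1² + 1.9²) ≈ 1.9 units.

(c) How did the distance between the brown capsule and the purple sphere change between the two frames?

+1.2

The distance was about 5.6 in the first image and 6.8 in the second, so they moved 1.2 units further apart.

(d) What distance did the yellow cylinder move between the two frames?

2.1

The yellow cylinder moved from about (1.0, 3.2) to (3.1, 3.5), a distance of √(2.1² + 0.3²) ≈ 2.1.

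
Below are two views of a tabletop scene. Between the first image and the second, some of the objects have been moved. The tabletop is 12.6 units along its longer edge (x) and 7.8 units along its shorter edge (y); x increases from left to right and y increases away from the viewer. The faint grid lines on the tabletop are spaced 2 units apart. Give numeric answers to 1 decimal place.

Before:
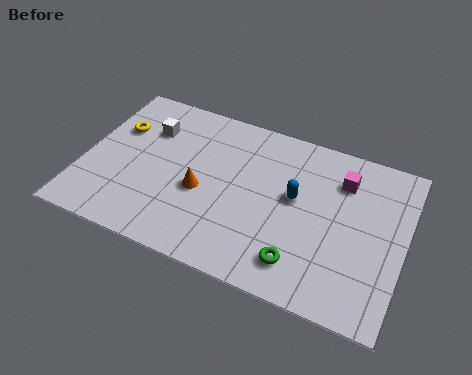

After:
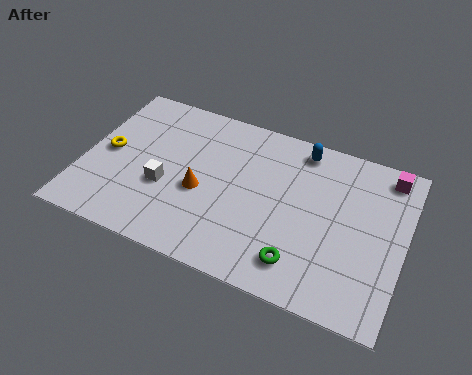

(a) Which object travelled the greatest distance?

the white cube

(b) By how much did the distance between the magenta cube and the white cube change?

+1.5

Before: roughly 7.7 units apart; after: 9.2. That's 1.5 units further apart.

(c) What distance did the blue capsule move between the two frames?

2.4

The blue capsule was near (8.3, 4.4) before and (8.3, 6.8) after, so it travelled √(0.0² + 2.4²) ≈ 2.4 units.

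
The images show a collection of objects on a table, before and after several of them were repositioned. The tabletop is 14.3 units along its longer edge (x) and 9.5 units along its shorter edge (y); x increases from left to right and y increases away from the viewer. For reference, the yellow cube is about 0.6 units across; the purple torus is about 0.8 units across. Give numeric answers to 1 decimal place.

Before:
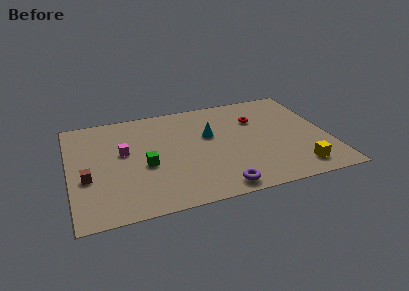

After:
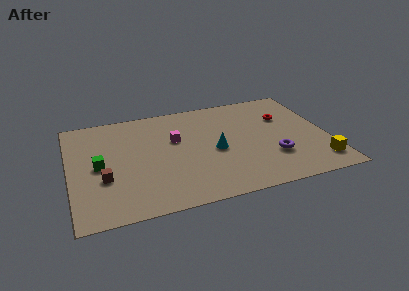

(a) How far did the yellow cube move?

1.2

The yellow cube was near (12.3, 1.5) before and (13.5, 1.7) after, so it travelled √(1.2² + 0.2²) ≈ 1.2 units.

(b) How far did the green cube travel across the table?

2.6

The green cube was near (4.1, 4.0) before and (1.6, 4.6) after, so it travelled √(2.5² + 0.6²) ≈ 2.6 units.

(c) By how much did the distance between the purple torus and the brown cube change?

+1.8

The distance was about 7.5 in the first image and 9.3 in the second, so they moved 1.8 units further apart.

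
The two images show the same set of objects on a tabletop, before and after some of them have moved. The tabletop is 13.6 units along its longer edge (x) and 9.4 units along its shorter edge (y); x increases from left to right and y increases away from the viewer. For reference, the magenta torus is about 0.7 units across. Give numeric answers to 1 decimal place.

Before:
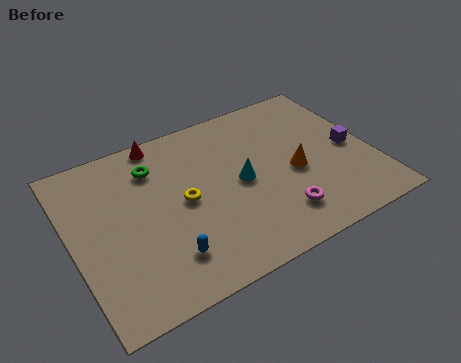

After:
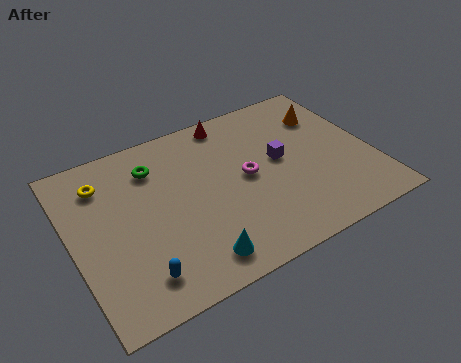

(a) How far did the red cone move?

3.2

The red cone moved from about (4.5, 8.6) to (7.7, 8.4), a distance of √(3.2² + 0.2²) ≈ 3.2.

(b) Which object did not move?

the green torus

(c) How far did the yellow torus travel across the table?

4.2

The yellow torus moved from about (5.0, 4.7) to (1.7, 7.3), a distance of √(3.3² + 2.6²) ≈ 4.2.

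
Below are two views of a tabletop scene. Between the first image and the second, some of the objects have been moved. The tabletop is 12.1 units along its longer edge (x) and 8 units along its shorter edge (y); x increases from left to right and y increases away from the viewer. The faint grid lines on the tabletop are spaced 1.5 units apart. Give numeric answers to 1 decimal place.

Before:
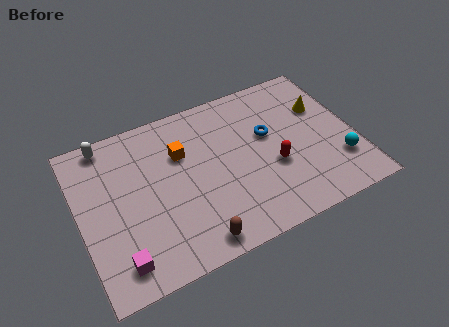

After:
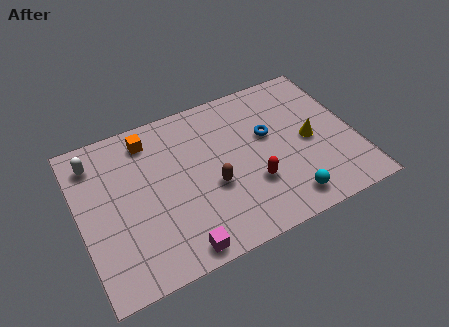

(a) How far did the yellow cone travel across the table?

1.7

From (10.9, 5.3) to (10.1, 3.8), the yellow cone covered √(0.8² + 1.5²) ≈ 1.7 units.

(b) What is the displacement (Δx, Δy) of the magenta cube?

(2.5, -0.5)

The magenta cube was at about (1.4, 1.3) and moved to about (3.9, 0.8).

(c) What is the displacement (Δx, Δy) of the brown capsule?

(1.1, 2.3)

The brown capsule started near (4.6, 0.9) and ended near (5.7, 3.2).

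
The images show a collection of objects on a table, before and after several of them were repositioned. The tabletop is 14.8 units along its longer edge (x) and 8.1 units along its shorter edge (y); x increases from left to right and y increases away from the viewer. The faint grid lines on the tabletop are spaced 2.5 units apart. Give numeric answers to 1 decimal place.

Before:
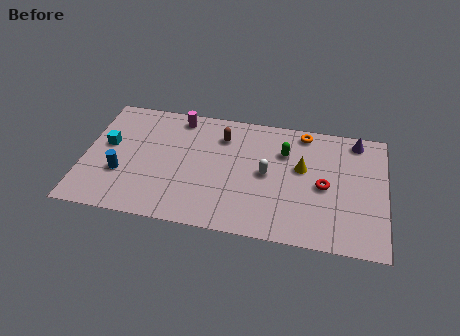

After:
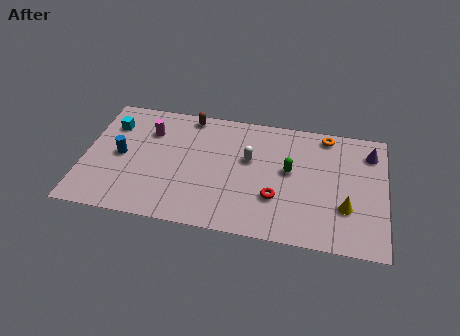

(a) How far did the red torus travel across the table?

2.6

The red torus was near (11.8, 3.8) before and (9.5, 2.6) after, so it travelled √(2.3² + 1.2²) ≈ 2.6 units.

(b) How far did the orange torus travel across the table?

1.1

The orange torus was near (10.7, 7.2) before and (11.8, 7.2) after, so it travelled √(1.1² + 0.0²) ≈ 1.1 units.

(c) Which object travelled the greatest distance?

the yellow cone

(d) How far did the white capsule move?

1.2

The white capsule moved from about (9.0, 4.1) to (8.1, 4.9), a distance of √(0.9² + 0.8²) ≈ 1.2.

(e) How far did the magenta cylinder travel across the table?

1.8

The magenta cylinder moved from about (4.5, 7.1) to (3.1, 5.9), a distance of √(1.4² + 1.2²) ≈ 1.8.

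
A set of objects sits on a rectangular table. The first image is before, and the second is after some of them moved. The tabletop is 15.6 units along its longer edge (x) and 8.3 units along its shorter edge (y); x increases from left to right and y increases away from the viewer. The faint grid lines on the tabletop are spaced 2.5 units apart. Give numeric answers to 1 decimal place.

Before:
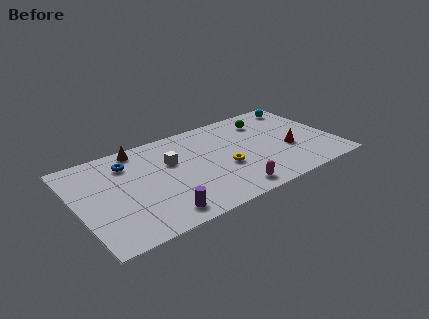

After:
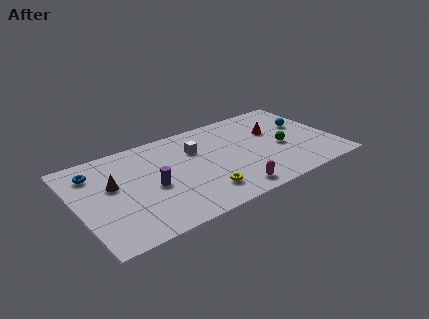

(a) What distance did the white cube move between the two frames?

1.6

The white cube was near (5.8, 5.3) before and (7.4, 5.7) after, so it travelled √(1.6² + 0.4²) ≈ 1.6 units.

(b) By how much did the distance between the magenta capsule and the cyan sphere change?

-1.5

Before: roughly 8.1 units apart; after: 6.6. That's 1.5 units closer together.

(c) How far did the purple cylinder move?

2.5

From (4.5, 1.2) to (4.4, 3.7), the purple cylinder covered √(0.1² + 2.5²) ≈ 2.5 units.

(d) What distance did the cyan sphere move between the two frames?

2.0

The cyan sphere moved from about (14.3, 7.1) to (14.1, 5.1), a distance of √(0.2² + 2.0²) ≈ 2.0.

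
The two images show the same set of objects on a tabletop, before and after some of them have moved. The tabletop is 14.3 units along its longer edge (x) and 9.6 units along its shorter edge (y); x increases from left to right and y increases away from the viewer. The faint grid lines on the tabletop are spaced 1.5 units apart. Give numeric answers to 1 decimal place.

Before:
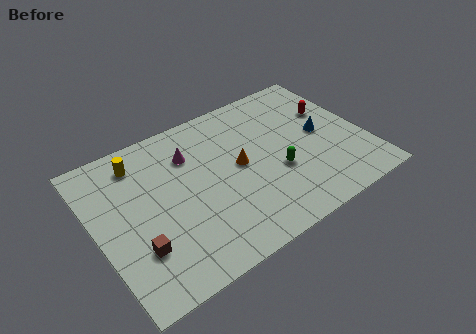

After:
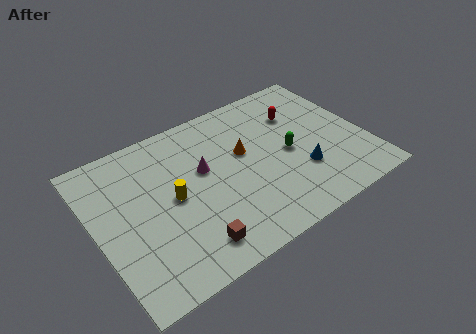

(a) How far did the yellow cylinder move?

3.4

The yellow cylinder was near (2.7, 7.9) before and (4.0, 4.8) after, so it travelled √(1.3² + 3.1²) ≈ 3.4 units.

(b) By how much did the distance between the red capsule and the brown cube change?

-3.0

They were about 11.6 units apart before and 8.6 after — 3.0 units closer together.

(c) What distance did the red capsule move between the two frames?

1.8

The red capsule moved from about (12.9, 6.2) to (11.2, 6.8), a distance of √(1.7² + 0.6²) ≈ 1.8.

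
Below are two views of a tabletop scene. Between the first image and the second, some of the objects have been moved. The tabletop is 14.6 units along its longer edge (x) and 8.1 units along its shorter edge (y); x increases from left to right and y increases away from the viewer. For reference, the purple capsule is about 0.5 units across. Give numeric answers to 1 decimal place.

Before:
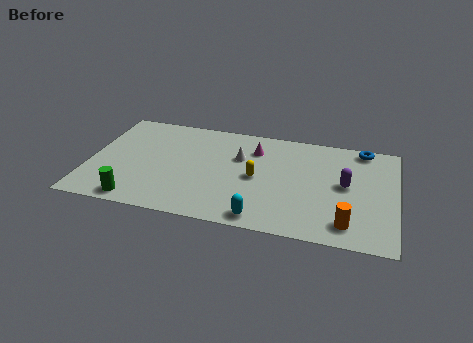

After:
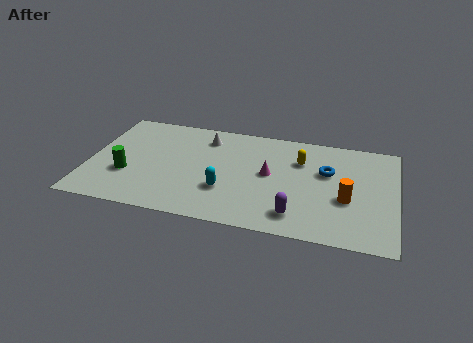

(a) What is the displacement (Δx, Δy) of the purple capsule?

(-2.2, -2.8)

From the two frames, the purple capsule sits at roughly (12.2, 4.3) before and (10.0, 1.5) after.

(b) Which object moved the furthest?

the purple capsule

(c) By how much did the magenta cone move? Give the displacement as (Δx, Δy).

(0.8, -1.8)

The magenta cone started near (7.8, 6.1) and ended near (8.6, 4.3).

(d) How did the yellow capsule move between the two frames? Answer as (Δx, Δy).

(2.0, 1.8)

The yellow capsule started near (8.0, 3.9) and ended near (10.0, 5.7).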